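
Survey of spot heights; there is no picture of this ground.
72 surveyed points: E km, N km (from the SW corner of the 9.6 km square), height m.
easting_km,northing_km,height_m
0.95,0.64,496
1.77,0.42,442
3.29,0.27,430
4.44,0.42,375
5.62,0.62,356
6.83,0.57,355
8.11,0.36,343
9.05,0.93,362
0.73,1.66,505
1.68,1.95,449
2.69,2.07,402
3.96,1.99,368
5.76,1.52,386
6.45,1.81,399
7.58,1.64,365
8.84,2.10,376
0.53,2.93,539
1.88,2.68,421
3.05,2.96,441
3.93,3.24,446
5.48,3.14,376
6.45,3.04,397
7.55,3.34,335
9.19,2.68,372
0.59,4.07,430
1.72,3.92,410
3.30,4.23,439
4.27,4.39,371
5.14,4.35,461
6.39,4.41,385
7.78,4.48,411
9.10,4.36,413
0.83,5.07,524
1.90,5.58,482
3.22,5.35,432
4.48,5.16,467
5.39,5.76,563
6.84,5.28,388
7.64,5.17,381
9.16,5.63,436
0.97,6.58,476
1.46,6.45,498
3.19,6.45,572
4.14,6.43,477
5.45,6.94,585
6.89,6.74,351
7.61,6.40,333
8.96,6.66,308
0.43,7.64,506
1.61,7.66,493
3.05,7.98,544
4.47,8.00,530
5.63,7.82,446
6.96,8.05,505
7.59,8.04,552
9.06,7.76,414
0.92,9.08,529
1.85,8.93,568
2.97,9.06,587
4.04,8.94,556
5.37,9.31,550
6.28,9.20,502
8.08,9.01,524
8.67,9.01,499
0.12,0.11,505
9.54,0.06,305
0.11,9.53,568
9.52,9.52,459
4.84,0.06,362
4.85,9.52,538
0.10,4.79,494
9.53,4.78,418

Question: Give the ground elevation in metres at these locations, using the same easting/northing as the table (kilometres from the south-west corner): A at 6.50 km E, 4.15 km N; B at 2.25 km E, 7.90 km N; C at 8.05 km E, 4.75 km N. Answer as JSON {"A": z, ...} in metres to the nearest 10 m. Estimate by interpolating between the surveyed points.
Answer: {"A": 360, "B": 540, "C": 390}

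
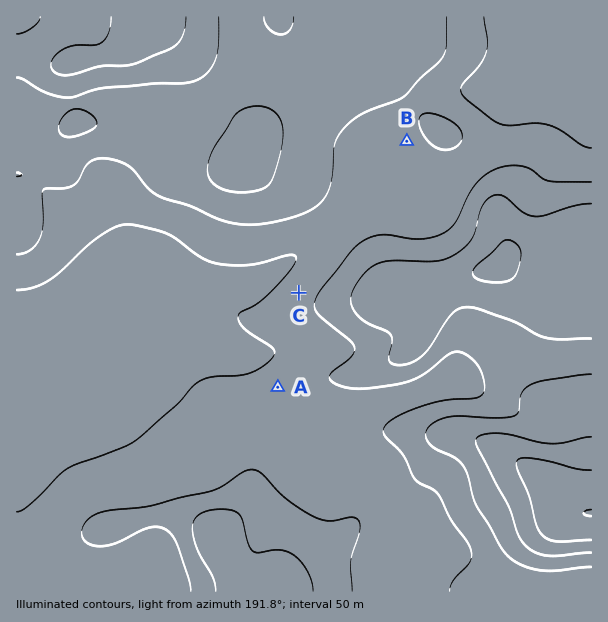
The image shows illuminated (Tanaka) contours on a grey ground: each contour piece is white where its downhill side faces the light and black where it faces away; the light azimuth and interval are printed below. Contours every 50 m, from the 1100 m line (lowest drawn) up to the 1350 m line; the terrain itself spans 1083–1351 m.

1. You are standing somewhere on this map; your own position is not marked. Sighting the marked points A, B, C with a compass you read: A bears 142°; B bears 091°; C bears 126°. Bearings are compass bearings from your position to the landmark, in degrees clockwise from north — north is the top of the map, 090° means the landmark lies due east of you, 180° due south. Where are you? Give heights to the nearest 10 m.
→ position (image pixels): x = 81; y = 135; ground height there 1200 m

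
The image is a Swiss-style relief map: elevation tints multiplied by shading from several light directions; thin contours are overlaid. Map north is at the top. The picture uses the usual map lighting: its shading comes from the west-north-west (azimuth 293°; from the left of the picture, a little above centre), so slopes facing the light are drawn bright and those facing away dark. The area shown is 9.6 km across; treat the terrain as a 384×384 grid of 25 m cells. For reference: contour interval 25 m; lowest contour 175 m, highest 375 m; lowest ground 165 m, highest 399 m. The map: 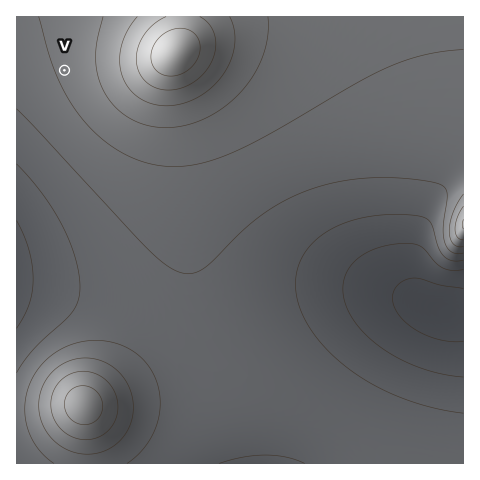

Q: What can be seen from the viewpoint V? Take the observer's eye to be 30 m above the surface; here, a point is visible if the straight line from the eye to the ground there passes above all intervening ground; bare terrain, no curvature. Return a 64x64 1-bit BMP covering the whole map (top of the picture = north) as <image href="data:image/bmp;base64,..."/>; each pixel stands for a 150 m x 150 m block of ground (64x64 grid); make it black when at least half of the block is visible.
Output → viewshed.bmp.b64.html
<image width="64" height="64" href="data:image/bmp;base64,Qk0+AgAAAAAAAD4AAAAoAAAAQAAAAEAAAAABAAEAAAAAAAACAAATCwAAEwsAAAIAAAAAAAAA////AAAAAAAAAAAAAA///wAAAAAAD///AAAAAAAf//8AAAAAAD///wAAAAAAP///AAAB4AD///8AAAP+A////4AAB/////////AP////////////////+P/////////g/////////wD////////8AP////////AA////////wAD///////+AAP///////gAA///////8AAD///////gAAP//////4AAA///////AAAD//////4AAAP//////AAAA//////wAAAD/////+AAAAP/////wAAAA/////+AAAAD/////wAAAAP////+AAAAA/////wAAAAD/////AAAAAP////4AAAAA/////AAAAAD////4AAAAAP////AAAAAA////4AAAAAD////AAAAAAP///4AAAAAA////AAAAAAD///wAAAAAAP//+AAAAAAA///wAAAAAAD//+AAAAAAAP//wAAAAAAA//+AAAAAAAD//4AAAAAAAP//AAAAAAAA//8AAAAAAAD//wAAAAAAAP//gAAAAAAA//+AAAAAAAD//8AAAAAAAP//4AAAAAAA///gAAAAAAD///AAAAAAAP//+AAAAAAA///4AAAAAAD///gAAAAAAP///AAAAAAA///8AAAAAAD///gAAAAAAP//+AAAAAAA///wAAAAAAD//+AAAAAAAA=="/>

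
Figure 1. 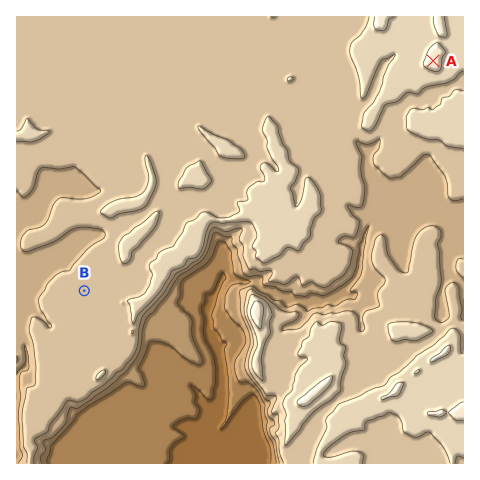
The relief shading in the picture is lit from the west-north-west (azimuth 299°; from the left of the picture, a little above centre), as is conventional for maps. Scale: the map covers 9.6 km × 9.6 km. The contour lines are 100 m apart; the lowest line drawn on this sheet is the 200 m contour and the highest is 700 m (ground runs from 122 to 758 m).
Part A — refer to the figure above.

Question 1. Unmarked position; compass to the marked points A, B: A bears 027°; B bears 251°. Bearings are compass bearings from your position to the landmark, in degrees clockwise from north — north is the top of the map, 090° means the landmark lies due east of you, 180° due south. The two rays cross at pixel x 365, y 194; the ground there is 500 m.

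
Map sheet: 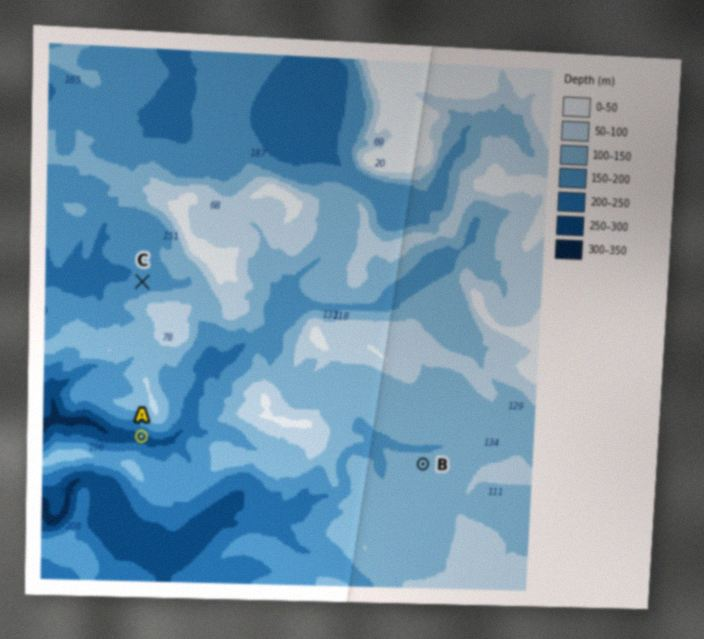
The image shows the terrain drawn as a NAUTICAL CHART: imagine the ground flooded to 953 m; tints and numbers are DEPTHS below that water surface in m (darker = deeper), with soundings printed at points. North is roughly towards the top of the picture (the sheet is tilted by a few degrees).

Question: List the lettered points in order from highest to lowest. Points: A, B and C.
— B C A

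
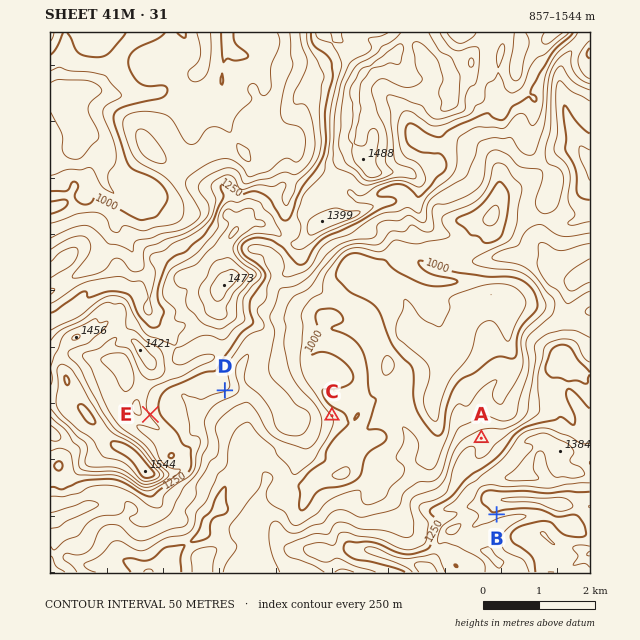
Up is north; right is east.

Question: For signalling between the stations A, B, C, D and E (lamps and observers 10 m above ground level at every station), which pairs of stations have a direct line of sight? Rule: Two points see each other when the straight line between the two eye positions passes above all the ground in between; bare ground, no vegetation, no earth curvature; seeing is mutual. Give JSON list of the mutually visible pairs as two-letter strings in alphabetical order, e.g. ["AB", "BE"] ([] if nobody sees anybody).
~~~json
["AC", "AD", "AE", "DE"]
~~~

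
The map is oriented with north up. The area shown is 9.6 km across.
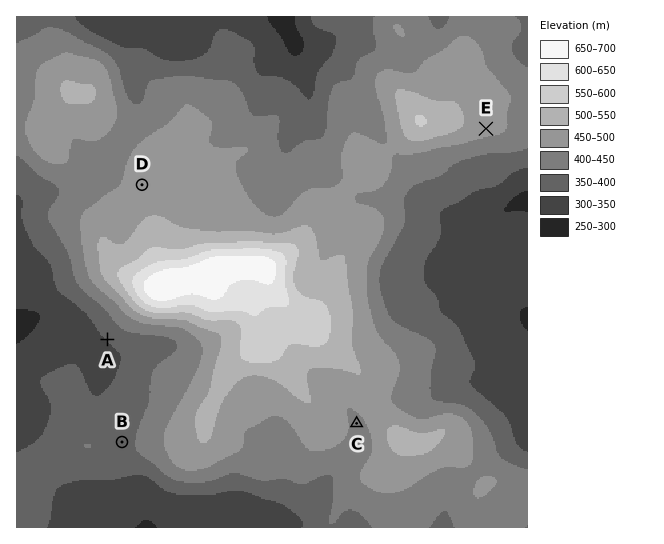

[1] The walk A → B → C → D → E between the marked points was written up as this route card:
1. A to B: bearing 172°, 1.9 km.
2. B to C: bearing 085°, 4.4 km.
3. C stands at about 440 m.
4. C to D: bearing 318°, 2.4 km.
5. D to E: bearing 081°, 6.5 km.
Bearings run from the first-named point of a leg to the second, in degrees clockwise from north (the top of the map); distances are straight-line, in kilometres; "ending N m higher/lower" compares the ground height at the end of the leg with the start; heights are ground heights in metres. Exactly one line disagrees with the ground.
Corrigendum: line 4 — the distance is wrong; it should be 6.0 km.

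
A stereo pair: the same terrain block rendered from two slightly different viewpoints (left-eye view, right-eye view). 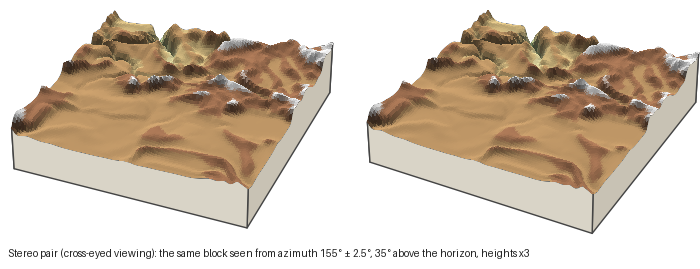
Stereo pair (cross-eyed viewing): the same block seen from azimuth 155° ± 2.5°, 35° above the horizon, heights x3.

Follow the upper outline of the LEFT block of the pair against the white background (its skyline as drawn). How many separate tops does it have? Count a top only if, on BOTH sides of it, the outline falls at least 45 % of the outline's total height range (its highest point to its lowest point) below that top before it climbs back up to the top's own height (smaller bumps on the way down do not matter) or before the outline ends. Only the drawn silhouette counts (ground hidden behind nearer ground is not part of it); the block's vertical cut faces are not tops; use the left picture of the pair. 0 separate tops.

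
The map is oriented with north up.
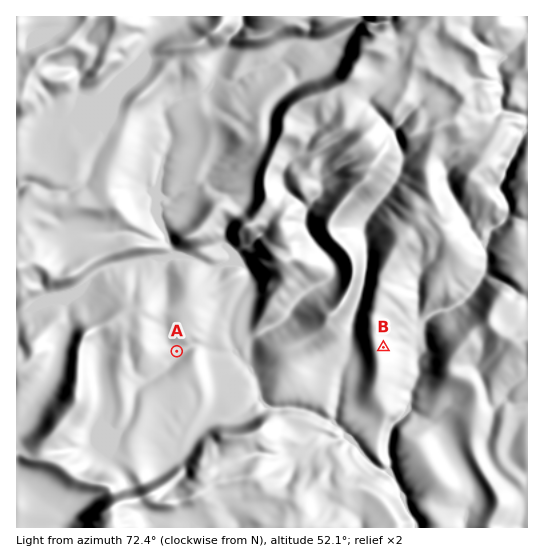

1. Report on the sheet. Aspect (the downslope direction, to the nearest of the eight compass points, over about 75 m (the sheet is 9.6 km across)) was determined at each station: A E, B E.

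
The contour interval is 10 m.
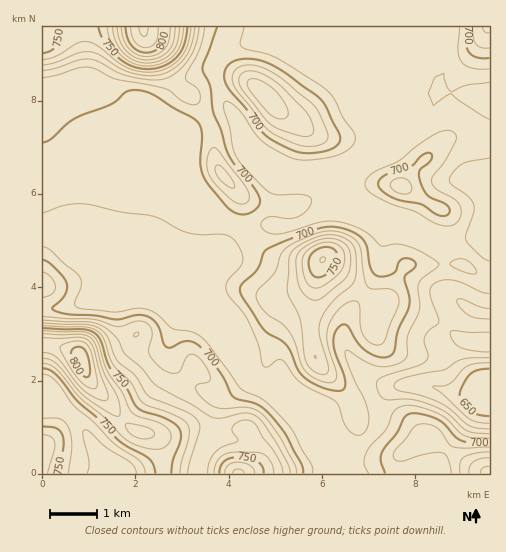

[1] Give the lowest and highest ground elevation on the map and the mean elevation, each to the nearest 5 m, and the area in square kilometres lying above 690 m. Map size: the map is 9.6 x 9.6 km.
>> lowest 650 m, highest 820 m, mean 705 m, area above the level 56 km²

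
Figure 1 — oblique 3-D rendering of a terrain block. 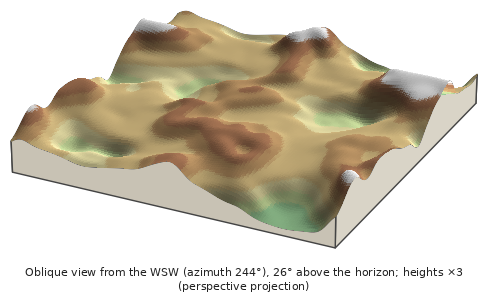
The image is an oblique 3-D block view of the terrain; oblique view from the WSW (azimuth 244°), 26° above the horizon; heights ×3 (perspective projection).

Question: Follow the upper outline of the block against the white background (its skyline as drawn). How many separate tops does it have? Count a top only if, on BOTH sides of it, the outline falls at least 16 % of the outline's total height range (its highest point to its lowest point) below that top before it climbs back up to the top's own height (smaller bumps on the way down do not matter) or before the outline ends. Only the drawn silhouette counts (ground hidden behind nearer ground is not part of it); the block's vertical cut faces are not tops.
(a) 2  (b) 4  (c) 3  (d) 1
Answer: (d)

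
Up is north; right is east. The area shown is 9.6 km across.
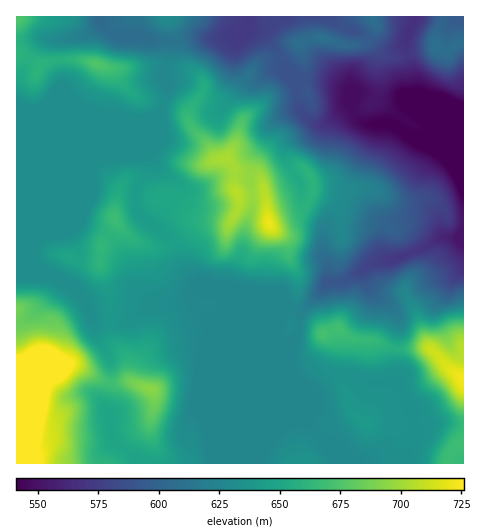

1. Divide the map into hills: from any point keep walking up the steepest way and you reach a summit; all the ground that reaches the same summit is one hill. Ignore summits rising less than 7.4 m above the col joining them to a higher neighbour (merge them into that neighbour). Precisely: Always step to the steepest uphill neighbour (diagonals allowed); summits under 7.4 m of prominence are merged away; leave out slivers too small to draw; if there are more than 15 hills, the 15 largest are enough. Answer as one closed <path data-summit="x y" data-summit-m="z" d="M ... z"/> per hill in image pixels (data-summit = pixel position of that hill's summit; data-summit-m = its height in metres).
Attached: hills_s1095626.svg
<path data-summit="270 223" data-summit-m="722" d="M350 105l-21 16-8 3-12-3-8-9-8 0-9 3-14 11-4 14-11 15-3 11-3 16 4 21-9 32-2 17-10 27 2 9 46 20 21 3 27-29 14 0 33-20 17-2 24-8 25-14 18 0 4-4 1-89-39-2-37-20-24 0-8-7z"/><path data-summit="34 370" data-summit-m="771" d="M98 118l-82 0 1 346 129-1-29-19-5-7-2-20-5-13 5-19 0-24-15-29-9-30-15-15-19-11-13-2-7-14 0-12 13-31 45-44 9-17 24-10 25-24z"/><path data-summit="151 389" data-summit-m="694" d="M200 294l-11 7-39 7-16 10-9 4-27 0-6-3 3 13 15 29 0 24-5 19 5 13 2 20 5 7 29 20 113 0 2-10 33-78-4-12 0-9 5-15-10 2-7-7 2-14 8-12-54 1-28 9-8-12z"/><path data-summit="237 193" data-summit-m="707" d="M246 29l-7 6-18 3-27-1-24 4 1 11-6 17 3 20-7 22 0 14-11 28 8 15 12 10 1 12-2 11-15 26 21 16 7 21 15 19 62 26 25 0-52-23 2-16 8-18 2-17 9-32-4-25 5-20 8-11 8-21 7-6 9-6 16-3-6-28-12-12-6-18-15-21z"/><path data-summit="462 378" data-summit-m="723" d="M463 232l-4 6-18 0-25 14-24 8-17 2-11 8 1 9 6 11 17 12 11 16-3 47 4 12-1 10-8-6-20 3-27-10-11 0-21 18-17-13 0 13 10 27 9 13 17 19 4 13 129-1z"/><path data-summit="115 217" data-summit-m="668" d="M160 114l-15 9-22 23-24 10-9 17-45 44-13 31 0 12 4 11 5 4 11 1 23 13 11 13 6 16 6 4 32-2 20-12 39-7 10-7 16 0 30 12 13 3-61-26-15-19-7-21-13-11-18-12-6-6-3-19 3-10 11-16 1-8-2-9 13-29z"/><path data-summit="97 64" data-summit-m="675" d="M101 21l-1 4-4 4-12 7-27 4-10-1-11 9-16 30-3 21 2 10 19 9 89 1 11 3 14-2 9-7 7-24-3-20 6-17-1-11-17-1-10-4-24 1-10-6z"/><path data-summit="323 39" data-summit-m="609" d="M328 16l-45 0-5 6-12 7-14 2 11 1 4 4 13 19 4 16 11 11 5-3 20 0 13 3 16 9 4 8 4-6 11 2 10 6 8 8 3 15 6 2 16 11 14 6 29 0-9-28-18-5-12-7 1-16-10-45-15 10-7 0-21-18-19-6z"/><path data-summit="322 334" data-summit-m="672" d="M363 269l-21 13-14 0-27 32-3 19-8 22 0 9 5 14 17 14 21-18 11 0 27 10 20-3 9 5 0-9-4-12 3-47-5-10-23-18-6-11z"/><path data-summit="435 47" data-summit-m="610" d="M463 16l-46 0-11 23 0 9 10 39-1 16 12 7 18 5 7 23 4 6 8 0z"/><path data-summit="307 463" data-summit-m="636" d="M293 376l-32 78-1 9 74 1-3-13-17-19-9-13-10-27 0-14z"/><path data-summit="166 18" data-summit-m="630" d="M248 16l-147 0-1 4 9 11 10 6 24-1 10 4 26 0 15-3 27 1 18-3 8-7z"/><path data-summit="17 18" data-summit-m="675" d="M99 16l-83 1 1 101 20-1-20-9 3-30 16-30 11-9 19 0 18-3 7-4 9-7z"/><path data-summit="372 17" data-summit-m="609" d="M416 16l-87 1 15 11 19 6 19 17 9 1 13-9z"/>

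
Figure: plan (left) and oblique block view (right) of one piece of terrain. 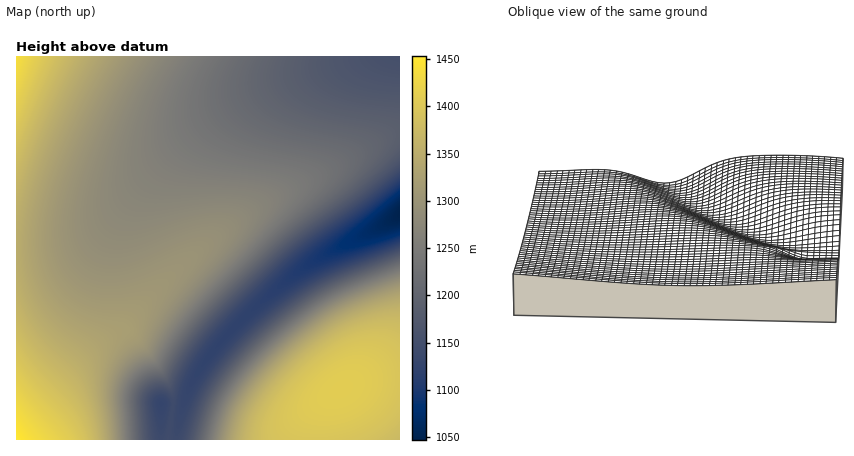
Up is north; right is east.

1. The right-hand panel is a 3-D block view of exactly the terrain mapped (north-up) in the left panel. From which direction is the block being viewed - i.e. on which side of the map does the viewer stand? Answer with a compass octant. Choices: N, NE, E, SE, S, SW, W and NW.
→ W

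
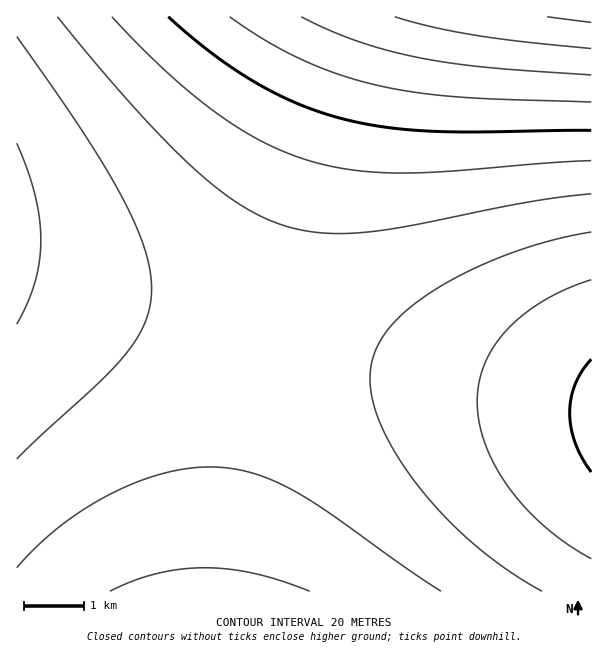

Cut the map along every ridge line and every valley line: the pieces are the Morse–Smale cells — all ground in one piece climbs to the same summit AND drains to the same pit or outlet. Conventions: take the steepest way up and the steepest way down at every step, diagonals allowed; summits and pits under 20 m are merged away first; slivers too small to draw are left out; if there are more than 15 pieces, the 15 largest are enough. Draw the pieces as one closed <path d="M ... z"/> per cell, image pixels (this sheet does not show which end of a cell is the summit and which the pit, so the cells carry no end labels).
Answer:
<path d="M591 16l-232 0-22 56-33 104-27 97-15 66 161 35 168 29z"/><path d="M357 16l-340 0-1 259 125 35 120 28 43-162z"/><path d="M267 340l-7 1-19 90-13 82-7 79 371-1-1-188-168-29-88-18z"/><path d="M18 276l-2 0 0 315 203 1 3-5 1-36 12-87 17-84 10-41-121-29z"/>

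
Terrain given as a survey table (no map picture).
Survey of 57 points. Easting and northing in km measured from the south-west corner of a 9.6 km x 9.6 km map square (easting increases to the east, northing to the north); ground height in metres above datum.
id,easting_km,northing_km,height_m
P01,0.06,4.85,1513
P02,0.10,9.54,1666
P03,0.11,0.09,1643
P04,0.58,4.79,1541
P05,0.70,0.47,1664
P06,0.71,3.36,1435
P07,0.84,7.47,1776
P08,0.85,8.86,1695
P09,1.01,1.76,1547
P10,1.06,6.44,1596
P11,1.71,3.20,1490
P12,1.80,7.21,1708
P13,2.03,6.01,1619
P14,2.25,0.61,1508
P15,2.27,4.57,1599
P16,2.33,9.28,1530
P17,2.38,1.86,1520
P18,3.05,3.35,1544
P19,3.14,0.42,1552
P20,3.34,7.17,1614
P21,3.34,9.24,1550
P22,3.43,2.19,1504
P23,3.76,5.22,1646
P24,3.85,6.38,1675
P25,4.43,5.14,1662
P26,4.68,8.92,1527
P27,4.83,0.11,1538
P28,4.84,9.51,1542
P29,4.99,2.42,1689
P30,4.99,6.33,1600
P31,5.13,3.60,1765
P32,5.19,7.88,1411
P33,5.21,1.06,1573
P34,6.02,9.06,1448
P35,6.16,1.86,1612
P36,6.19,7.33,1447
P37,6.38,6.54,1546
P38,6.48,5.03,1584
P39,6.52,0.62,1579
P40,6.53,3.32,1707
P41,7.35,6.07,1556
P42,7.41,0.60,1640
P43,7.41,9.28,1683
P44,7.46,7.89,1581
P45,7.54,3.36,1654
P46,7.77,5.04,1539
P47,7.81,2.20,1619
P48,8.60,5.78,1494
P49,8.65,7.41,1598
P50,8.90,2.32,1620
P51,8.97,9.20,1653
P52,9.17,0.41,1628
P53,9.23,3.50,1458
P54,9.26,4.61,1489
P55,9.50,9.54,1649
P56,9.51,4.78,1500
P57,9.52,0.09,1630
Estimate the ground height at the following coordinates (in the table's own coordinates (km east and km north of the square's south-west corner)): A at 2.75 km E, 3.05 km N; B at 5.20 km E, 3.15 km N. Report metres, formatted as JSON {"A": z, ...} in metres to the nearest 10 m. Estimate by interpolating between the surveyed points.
{"A": 1530, "B": 1740}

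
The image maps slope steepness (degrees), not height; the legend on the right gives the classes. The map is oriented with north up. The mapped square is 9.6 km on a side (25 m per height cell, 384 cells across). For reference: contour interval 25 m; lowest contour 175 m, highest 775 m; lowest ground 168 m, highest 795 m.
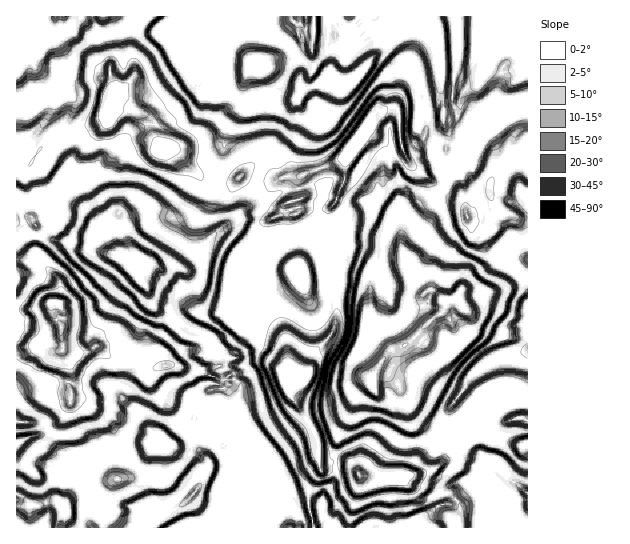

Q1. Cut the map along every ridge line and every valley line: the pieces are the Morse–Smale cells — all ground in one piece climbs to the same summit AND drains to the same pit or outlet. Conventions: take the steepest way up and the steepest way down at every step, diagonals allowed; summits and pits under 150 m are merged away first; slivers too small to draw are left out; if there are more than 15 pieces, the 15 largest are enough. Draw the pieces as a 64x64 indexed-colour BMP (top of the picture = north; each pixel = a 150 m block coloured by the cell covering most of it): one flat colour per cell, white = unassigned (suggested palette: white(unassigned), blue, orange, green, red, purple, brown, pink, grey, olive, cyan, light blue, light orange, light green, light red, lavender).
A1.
<image width="64" height="64" href="data:image/bmp;base64,Qk12CAAAAAAAAHYAAAAoAAAAQAAAAEAAAAABAAQAAAAAAAAIAAATCwAAEwsAABAAAAAAAAAA////ALR3HwAOf/8ALKAsACgn1gC9Z5QAS1aMAMJ34wB/f38AIr28AM++FwDox64AeLv/AIrfmACWmP8A1bDFABERERERERERERERERERERERERqlVVUFVVVXd3d3d3d3ERERERERERERERERERERERERGqVVVVVVVVd3d3d3d3cREREREREREREREREREREREREaVVVVVVVVVVd3d3d3dxREQRERERERERERERERERERERpVVVVVVVVVVVd3d3d3RERBERERERERERERERERERERGqVVVVVVVVVVVXd3d3dEREEREREREREREREREREREREapVVVVVVVVVVVVXd3d0REQRERERERERERERERERERERGqVVVmVVVVVVVXd3d3REREQREREREREREREREREREREapVZmZmZmZVVVV3d3dERERBERERERERERERERERERERM2ZmZmZmZmVVVXd3d0REREREQREREREREREREREREREzZmZmZmZmZlVXd3d3REREREREFEQRERERERERERERETNmZmZmZmZjZ3d3d3hERERERERERERBERERERERERETM2ZmZmZmZjM3d3iIiEREREREREREREQRERERERERERMzZmZmZmZjMziIiIiIREREREREREREREERERERERERMzM2ZmZmZjMzOIiIiIhEREREREREREREQREREREREREzMzNmZmZjMzOIiIiIiERERERERERERERBEREREREREzMzM2ZmZmMzMziIiIiIREREREREREREREQREREREREzMzMzNmZmMzMzOIiIiIhEREREREREREREREERERERETMzMzMzYzMzMzMziIiIiEREREREREREREREREQREREREzMzMzMzMzMzMzOIiIiIRERERERERERERERERBERERERMzMzMzMzMzMzMziIiIhEREREREREREREREREERERERETMzMzMzMzMzMzMziIiEREREREREREREREREERERERERMzMzMzMzMzMzMzMziIREREREREREREREREQRERERERETMzMzMzMzMzMzMzMzNERERERERERERERERBEREREREREzMzMzMzMzMzMzMzM0REREREREREREREQRERERERERERMzMzMzMzMzMzMzMzREREREREREREREEREREREREREREzMzMzMzMzMzMzMzNERERERERERERBERERERERERERETMzMzMzMzMzMzMzM0REREREREREQRERERERERERERERMzMzMzMzMzMzMzMzRERERERERERBEREREREREREREREzMzMzMzMzMzMzMzNEREREREREREERERERERERERERETMzMzMzMzMzMzMzM0REREREREREERERERERERERERERMzMzMzMzMzMzMzMzREREREREREQREREREREREREREREzMzMzMzMzMzMzMzNEREREREREQRERERERERERERERETMzMzMzMzMzMzMzM0REREREREQRERERERERERERERERMzMzMzMzMzMzMzMzREREREREEREREREREREREREREREzMzMzMzMzMzMzMzNEREREREERERERERERERERERERETMzMzMzMzMzMzMzM0REREREQRERERERERERERERERERMzMzMzMzMzMzMzMzREREREQRERERERERERERERERERMzMzMzMzMzMzMzMzNEREREQRERERERERERERERERERETMzMzMzMzMzMzMzM0RERERBERERERERERERERERERERMzMzMzMzMzMpMzmZREREEREREREREREREREREREREREzMzMzMzMzMyKZmZkREUERERERERERERERERERERERETMzMzMzMzMiIimZmREREREREREREREREREREREREREREzMzMzMzMiIiKZmZERERERERERERERERIiIRERERERETMzMzMzMiIiIimZkRERERERERERERERIiIiERIiIhERMTMzMzIiIiIiIpmRERERERERERERERIiIiIhIiIiIhEREzMzIiIiIiIiKZEhERERERERERERIiIiIiIiIiIiIhEzMzMiIiIiIiIikiIRERERERERESIiIiIiIiIiIiIiIzMzMiIiIiIiIiIiIiERERERERESIiIiIiIiIiIiIiIiMzMyIiIiIiIiIiIiIiIhERERESIiIiIiIiIiIiIiIiIzMzIiIiIiIiIiIiIiIiIhERERIiIiIiIiIiIiIiIiIiMzMiIiIiIiIiIiIiIiIiIRERIiIiIiIiIiIiIiIiIiIjMyIiIiIiIiIiIiIiIiIiERIiIiIiIiIiIiIiIiIiIiIiIiIiIiIiIiIiIiIiIiISIiIiIiIiIiIiIiIiIiIiIiIiIiIiIiIiIiIiIiIiIiIiIiIiIiIiIiIiIiIiIiIiIiIiIiIiIiIiIiIiIiIiIiIiIiIiIiIiIiIiIiIiIiIiIiIiIiIiIiIiIiIiIiIiIiIiIiIiIiIiIiIiIiIiIiIiIiIiIiIiIiIiIiIiIiIiIiIiIiIiIiIiIiIiIiIiIiIiIiIiIiIiIiIiIiIiIiIiIiIiIiIiIiIiIiIiIiIiIiIiIiIiIiIiIiIiIiIiIiIiIiIiIiIiIiIiIiIiIiIiIiIiIiIiIiIiIiIiIiIiIiIiIiIiIiIiIiIiIiIiIiIiIiIiIiIiIiIiIiIiIiIiIiIiIiIiIiIiIiIiIiIiIiIiIiIiIiIiIiIiIiIiIiIiIiIiIiIiIiIiIiIiIiIiIiIiIiIiIiIiIiIiIiIiIiIiIiIiIiIiIiIiIiIiIiIiIiIiIiIi"/>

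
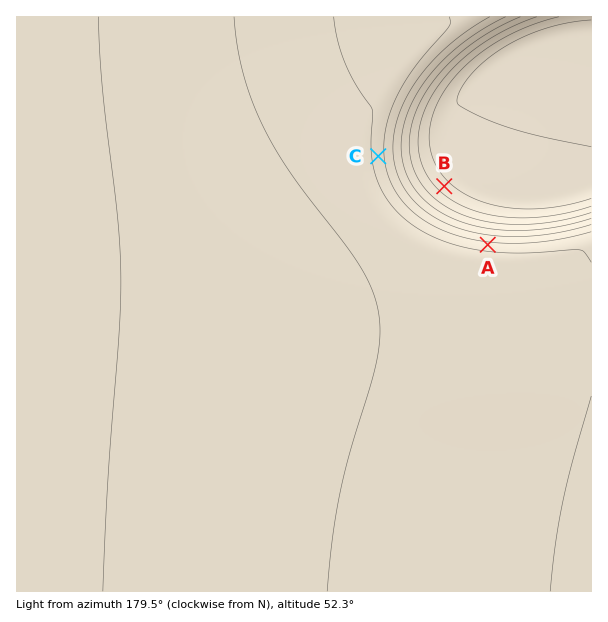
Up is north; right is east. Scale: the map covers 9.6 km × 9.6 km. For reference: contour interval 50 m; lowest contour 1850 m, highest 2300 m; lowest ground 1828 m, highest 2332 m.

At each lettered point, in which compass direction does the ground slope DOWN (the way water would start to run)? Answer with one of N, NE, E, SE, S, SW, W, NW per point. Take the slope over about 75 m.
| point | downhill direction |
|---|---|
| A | S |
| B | SW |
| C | W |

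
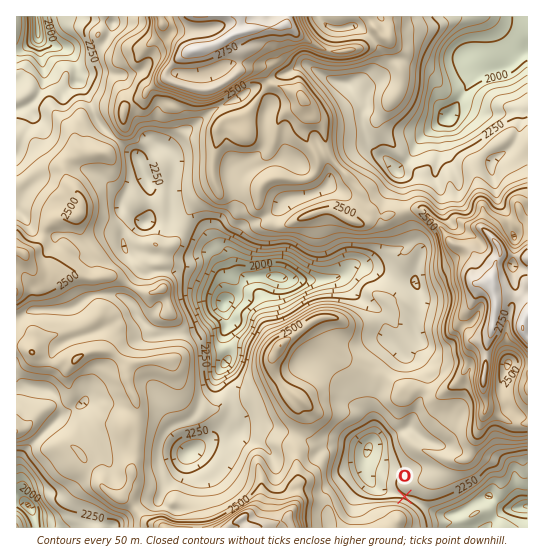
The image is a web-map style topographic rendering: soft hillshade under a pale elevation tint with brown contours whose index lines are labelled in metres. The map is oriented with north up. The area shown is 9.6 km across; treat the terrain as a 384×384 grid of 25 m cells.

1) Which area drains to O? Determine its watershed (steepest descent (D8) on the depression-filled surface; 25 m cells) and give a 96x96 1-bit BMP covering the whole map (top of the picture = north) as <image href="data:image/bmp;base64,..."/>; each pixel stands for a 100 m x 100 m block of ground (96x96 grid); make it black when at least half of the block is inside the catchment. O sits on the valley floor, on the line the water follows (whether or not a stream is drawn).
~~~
<image width="96" height="96" href="data:image/bmp;base64,Qk2+BAAAAAAAAD4AAAAoAAAAYAAAAGAAAAABAAEAAAAAAIAEAAATCwAAEwsAAAIAAAAAAAAA////AAAAAAAAAAAAAAAAB/4AAAAAAAAAAAAAD/8AAAAAAAAAAAAAD/8AAAAAAAAAAAAAH/8AAAAAAAAAAAAIH/+AAAAAAAAAAAAP//+AAAAAAAAAAAAP//+AAAAAAAAAAAAP///AAAAAAAAAAAAH///gAAAAAAAAAAAH///8AAAAAAAAAAAH////AAAAAAAAAAAH////gAAAAAAAAAAP////wAAAAAAAAAAP////+AAAAAAAAAAP////+AAAAAAAAAAP/////AAAAAAAAAAP/////AAAAAAAAAAP/////gAAAAAAAAAP/////gAAAAAAAAAH/////gAAAAAAAAAH/////gAAAAAAAAAH/////wAAAAAAAAAH/////wAAAAAAAAAH/////wAAAAAAAAAH/////wAAAAAAAAAP///+/wAAAAAAAAAf//8AfwAAAAAAAAA///4AHwAAAAAAAAB///gAHwAAAAAAAAD//8AADwAAAAAAAAD//wAADwAAAAAAAAD//AAABwAAAAAAAAB/+AAABwAAAAAAAAB/8AAABwAAAAAAAAA/4AAABwAAAAAAAAAf4AAAAAAAAAAAAAAHwAAAAAAAAAAAAAADwAAAAAAAAAAAAAABwAAAAAAAAAAAAAAAQAAAAAAAAAAAAAAAAAAAAAAAAAAAAAAAAAAAAAAAAAAAAAAAAAAAAAAAAAAAAAAAAAAAAAAAAAAAAAAAAAAAAAAAAAAAAAAAAAAAAAAAAAAAAAAAAAAAAAAAAAAAAAAAAAAAAAAAAAAAAAAAAAAAAAAAAAAAAAAAAAAAAAAAAAAAAAAAAAAAAAAAAAAAAAAAAAAAAAAAAAAAAAAAAAAAAAAAAAAAAAAAAAAAAAAAAAAAAAAAAAAAAAAAAAAAAAAAAAAAAAAAAAAAAAAAAAAAAAAAAAAAAAAAAAAAAAAAAAAAAAAAAAAAAAAAAAAAAAAAAAAAAAAAAAAAAAAAAAAAAAAAAAAAAAAAAAAAAAAAAAAAAAAAAAAAAAAAAAAAAAAAAAAAAAAAAAAAAAAAAAAAAAAAAAAAAAAAAAAAAAAAAAAAAAAAAAAAAAAAAAAAAAAAAAAAAAAAAAAAAAAAAAAAAAAAAAAAAAAAAAAAAAAAAAAAAAAAAAAAAAAAAAAAAAAAAAAAAAAAAAAAAAAAAAAAAAAAAAAAAAAAAAAAAAAAAAAAAAAAAAAAAAAAAAAAAAAAAAAAAAAAAAAAAAAAAAAAAAAAAAAAAAAAAAAAAAAAAAAAAAAAAAAAAAAAAAAAAAAAAAAAAAAAAAAAAAAAAAAAAAAAAAAAAAAAAAAAAAAAAAAAAAAAAAAAAAAAAAAAAAAAAAAAAAAAAAAAAAAAAAAAAAAAAAAAAAAAAAAAAAAAAAAAAAAAAAAAAAAAAAAAAAAAAAAAAAAAAAAAAAAAAAAAAAAAAAAAAAAAAAAAAAAAAAAAAAAAAAAAAAAAAAAAAAAAAAAAAAAAAAAAAAAAAAAAAAAAAAAAAAAAAAAAAAAAAAAAAAAAAAAAAAAAAAAAAAAAAAAAAAA="/>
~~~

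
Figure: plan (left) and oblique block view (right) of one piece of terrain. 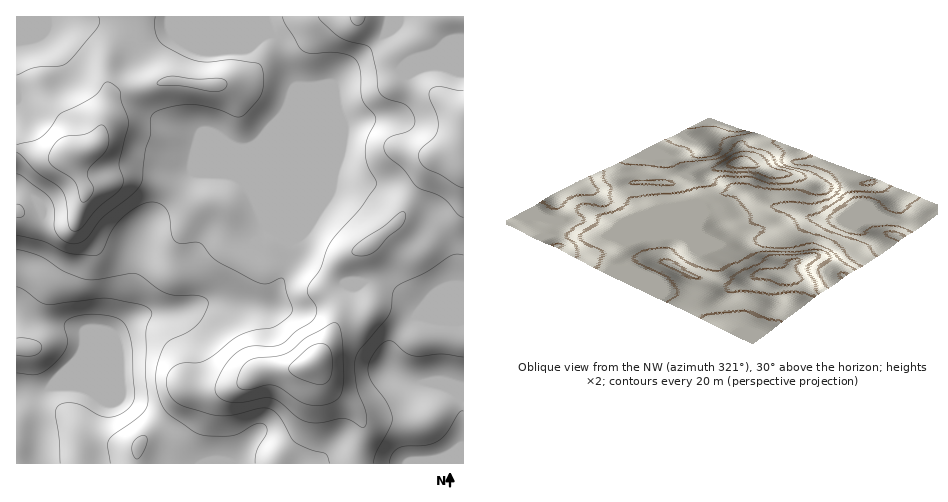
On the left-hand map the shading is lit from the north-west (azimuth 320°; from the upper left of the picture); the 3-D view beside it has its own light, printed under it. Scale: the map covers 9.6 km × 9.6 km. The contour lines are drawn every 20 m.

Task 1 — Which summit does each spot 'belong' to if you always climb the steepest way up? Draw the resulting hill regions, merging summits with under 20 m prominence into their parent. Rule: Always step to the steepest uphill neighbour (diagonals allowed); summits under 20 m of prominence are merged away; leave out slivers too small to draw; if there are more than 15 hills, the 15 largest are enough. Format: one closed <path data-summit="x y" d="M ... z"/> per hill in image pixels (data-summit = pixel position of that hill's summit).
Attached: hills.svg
<path data-summit="463 118" d="M463 16l-197 1 0 5 4 11 11 12 7 26 7 14-5 14-1 144-23-20-13-28-12-15-13-5-34-1-13 21-28 23-11 13-6 19-4 56-6 12-15 15-15 7-14 13 2-5 0-16-2-2-19-6-25-4-21-8 0 152 166 0-6-13 0-12 13-16 7-19 1-28-2-32-4-10-12-16-8-4-14-1 18-1 32-10 21 0 20 6 21 0 5-8 5-16 9-20 5-4 8 1 23 14 18 8 26-2 21 2 28 28-24 28-6 18 1 10 4 5 16 8 9 2-15 44 3 28 2 6 6 4 50-1z"/><path data-summit="76 152" d="M265 16l-249 1 0 169 15 8 12 17-1 17-8 30-13 15-4 10 0 29 21 8 25 4 19 6 2 2-1 20 16-14 12-5 15-15 6-12 4-56 6-19 11-13 28-23 13-21 34 1 13 5 12 15 13 28 23 20 1-144 5-14-7-14-7-26-11-12z"/><path data-summit="314 362" d="M299 260l-5 0-5 4-9 20-5 16-5 8-21 0-20-6-21 0-32 10-18 1 14 1 8 4 12 16 4 10 2 32-1 28-7 19-13 16 0 12 8 13 46 0 17-22 11-10 12 4 14 9 9 9 5 10 115-1-6-3-2-6-3-28 15-44-9-2-16-8-4-5-1-10 6-18 24-28-28-28-8-2-39 2z"/>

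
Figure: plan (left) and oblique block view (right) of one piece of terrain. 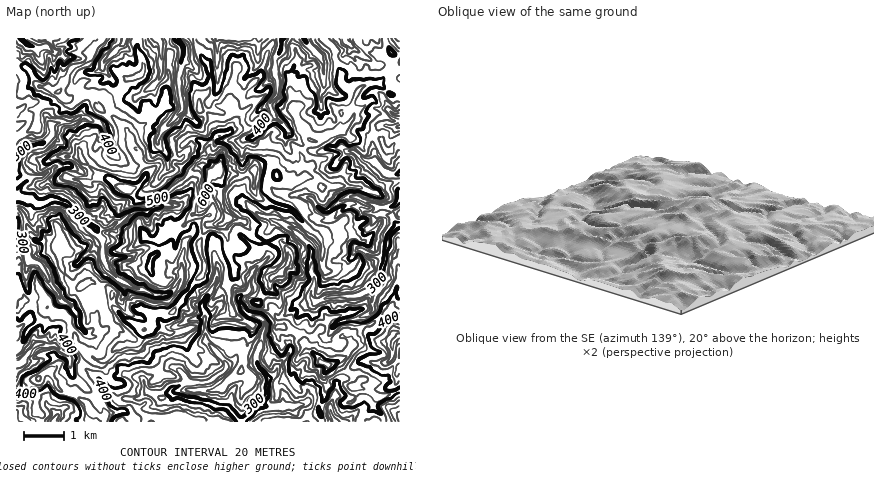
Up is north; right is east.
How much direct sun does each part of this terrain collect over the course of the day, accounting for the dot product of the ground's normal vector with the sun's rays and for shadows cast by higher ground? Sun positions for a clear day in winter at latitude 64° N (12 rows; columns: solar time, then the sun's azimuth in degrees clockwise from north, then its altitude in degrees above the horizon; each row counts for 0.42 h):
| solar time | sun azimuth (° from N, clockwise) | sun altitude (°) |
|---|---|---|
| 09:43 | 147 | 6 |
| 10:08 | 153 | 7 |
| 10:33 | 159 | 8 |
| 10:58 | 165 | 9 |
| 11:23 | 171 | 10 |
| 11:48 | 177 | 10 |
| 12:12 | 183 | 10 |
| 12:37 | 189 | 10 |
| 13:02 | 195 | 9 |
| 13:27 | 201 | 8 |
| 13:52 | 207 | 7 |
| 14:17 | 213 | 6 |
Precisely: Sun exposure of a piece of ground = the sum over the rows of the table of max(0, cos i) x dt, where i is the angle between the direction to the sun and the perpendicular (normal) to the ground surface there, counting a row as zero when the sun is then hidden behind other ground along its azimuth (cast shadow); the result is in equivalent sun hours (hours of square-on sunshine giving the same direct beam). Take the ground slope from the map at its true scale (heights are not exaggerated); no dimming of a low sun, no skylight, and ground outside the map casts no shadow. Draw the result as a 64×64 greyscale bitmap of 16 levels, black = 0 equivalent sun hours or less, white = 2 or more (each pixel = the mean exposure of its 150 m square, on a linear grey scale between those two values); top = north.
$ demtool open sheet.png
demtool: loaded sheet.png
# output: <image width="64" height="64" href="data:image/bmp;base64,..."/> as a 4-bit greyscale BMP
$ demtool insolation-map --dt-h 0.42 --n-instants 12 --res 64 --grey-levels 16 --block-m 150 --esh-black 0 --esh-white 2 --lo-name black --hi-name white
<image width="64" height="64" href="data:image/bmp;base64,Qk12CAAAAAAAAHYAAAAoAAAAQAAAAEAAAAABAAQAAAAAAAAIAAATCwAAEwsAABAAAAAAAAAAAAAAABEREQAiIiIAMzMzAERERABVVVUAZmZmAHd3dwCIiIgAmZmZAKqqqgC7u7sAzMzMAN3d3QDu7u4A////AHrKnGI0R5lnrKdHh2eXUzMjECYwEjM0NIiUO9lHmpVEZ2dFljNXdEVocyIRACEQAAABanIAAAAERWVbzJR6cje1VDbLd5lEQAACR0AAAAAAETWalSERESACRoq8uWdWrMyneazuszQyIgACNGEAAkab2nmadI2L7GRLpCR4eN/rzbeIvrcyNTSKunETEke+7+7KZ7qWVpmrmGilaJu4NYwmnMq0MzNkKKqXht23U1RDNop0inVWmpWJeMmrqFRCAiecymVCN1OIZEM1jM/4EAAAOMZopzSIbMrrVzAmd3hxICJ7QzSWNocyJHplmXWv/XECiWQkYmiJzK78h0MhEkIQABR2NWWbmIeqzKcwBsmZu0E2MBjFWLavqP61ERIQRSAAABZUSLzLmqq7l2ebiHaJZTRSTKpXukfqfchSESAYkyQyIBVpdDm8u7mHmqqXV2JsdWZXjZFcqDABa5iJuhbXESIQWqUzRs7eyniZmYZlFKh1eUJqxSSVAAAH26hkNGtwAASrYyRDWJm5rKu6h0Fbhnd6ZZqHdRAAEjR3UgEjOZp3i4ZBE0MRI33uz+yYZrmId3upiWpkMiEmdSRFVVE2yciXdCFmQzRJnNvrzuyZmIiIjKSIq4MTdxJCRFm7hnKLepdTGoZ1VqpjWFIBfbjbqqvM5VmVISE1QBEUmYevpiaImHVIhmeLpBNlnMUARn//76MkcRIhMhKUAAAVetuYd5iJckVnZ6gRaWeKyYVFI4zDAE60EUIRFCaHUQBKy4iHeEIRl2ZncRmWRDJquFeRFTA+/3mTIwAhAAJJUBRmV4ZFEBaWZmcgMRAAABljZqllIs6miXZUMAAAAAAQMiRFRVQgvYZmZlEAAAAAA67VGpZUQTm6aKhFYAAAABExIkI3UQWah2dlQgAAASEAWXw0l5kQOuebl4a8uodAARIlUlYgXIVoh1EAAAGf/DEo75JnzlR5qfypt2zczcxiECVSRBBpYjMyAAA579hWkySspFaVRXiv7J/Hjdu5q7cyIzIyEpcyMyAACcu7dVMkUzeWZmi0MhaH+Ua7urqYq1NlMwAXhkISMQBIyWZmdoZlRWhmVngQAE1zVpVGV4h2VFURAoqFZxASAWQhNFZYh3d0WYZEjHEAF1NGdjEgVzNUQxJd/YaagQIHZTEjVmeIZnRYdmiHhjI0aHZ2eYQCAlQzElNXd3WKIyRnv4MlZnhWZGdnZmZmhoNHZlV2ZRGdhSMVvGVnUxJjMQAUzJd2aFVlZmdlVneIQBI6lnaJv+iFRW2yVUUyEAFGVFVoZndocjdndlVnQiIAAa2FVWq0OXVCVRIxZCEAA1QTVVQUV3mlSb3Zd5dUIgAYtyNVVUMEuVFWAQZSEBAmgwEUQCU1V4h43uy8t3gwAnxhEkVVVlB7hGUSZAEAE4m7pAEhITQzjHIATdgjIBOsxyNCAVY1YhRboyIAARE6yFnfUAAAERE36UNRAAAY3qqCViEyAkAAAnkwIAAAE43+aaf/hxAAABOeiWABFLu6dSRRFhEQA1MBEQIzEAA2mLy6y2r//5ZmRDiKUjNryEIRMxLMshNBGP/UVWd0NYvtu9zP+SA6/+tkV4ZUV71xIiIBOpm8gkv/+WZ4vMv//+7Kurl4kwAG3LZot4l3ilRWmru7iL///5MSNYQljO//+2jbZBFZQABLp1aquplldWmIiYZSI0UxAAJ6J1EDV8cwSIQQABeCAAGZVKqKupZ2eFVFhjEBIxAQAAFovrERAAFkEAAAEncQADmVR3VCaHZkQ0MyEQAyQhEBVWmnvkEAfFAAABNBBEExA3ITMiARNmMjMzZmMDURESnIVIhI/t20IyACV3IAEgAAABA0EBECREI1M2mUAyAki3pxEAATNGQ0UjeIdAADViEAABEQEAERIlQwAUcgGemomcQAAAAFJUNDeHczEBZ4YxMQARAAARIkUmmUIjrbaJVoq4QQADIDdRR2ZCIwNmR3YRAAEAATMSMEiazL3dh5dDZ977IVMQE2Q1ZTNWUiEBIABHmGQQFVMEhSNp3WRGZFISWZg0MgEREndkNFZhAAEAAQFHmaICQihkMSNmdIdSIgYzRDQQAAAFmEEjaJcAEQAREAMiOiACmFRCMhR7l3ZYl4VVr9pQAq2UIiNFimAAAzIQEVUjkRqnQjMiVUdomrQyV2q5vO29yUIjM1VXpgBpYiRDN4EAeYZkIid1RGREEWlDR6qbrJdkRDMkQzV2FGUjeIZDeTFCVWiTZhEzOJlsuJd2isp4plRVVDIjRTEnZWMDM1M3xgEzMkRBATZDdKu3mcztckVVNEV3dAE0QjhDVyI0RRBrFVMzJBE2VXQWpmRYqVJWNkMiM2iqcSNDMkEUMzU1kwQlQ0Q0I5hUarpkNUYgETZTZlITWJm7MTQ1MCQzRUJaQTVDRDM3ZEMjRVRHdRASJHMRJDl1V4hSVDQRVDNFdANhOEUzRDRVUyIiV3iVECIimoYgZUMzZVRGQwVlNEVnITM0NERnRVRENCM1dCEQMiAnu3IRIzVFVFUxWnU1VERBdjIVQlRFQiIyNlRBAQIwARJZuRASJTNUV1R3RDQyNDJWMBNSAXZBEiSYiIEAEgEnh2e7kBBUIjQ1VWUzMyASMzpRRREGuGYReWVWIAFDKqVVM3+5EnQhJBBHczIxAAATFXRiIYzIIRiCQVIQS+6yAQEzJ7pENUEYYY10ISAAAAIjQxAUqWIReEISQh"/>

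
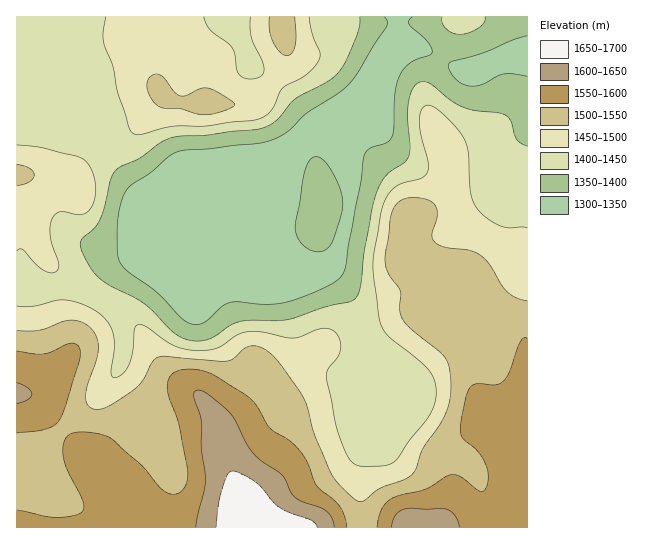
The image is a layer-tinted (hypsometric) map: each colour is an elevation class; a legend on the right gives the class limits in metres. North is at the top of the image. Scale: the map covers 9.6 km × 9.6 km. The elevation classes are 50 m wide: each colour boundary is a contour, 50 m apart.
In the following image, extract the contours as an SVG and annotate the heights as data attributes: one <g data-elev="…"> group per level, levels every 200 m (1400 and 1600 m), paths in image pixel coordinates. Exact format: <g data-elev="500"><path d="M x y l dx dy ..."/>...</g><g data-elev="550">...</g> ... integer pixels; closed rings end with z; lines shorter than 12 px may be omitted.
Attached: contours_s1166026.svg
<g data-elev="1400"><path d="M527 146l-6-3-4-4-6-17-5-7-8-2-21-2-12-3-14-7-22-18-7-1-5 2-6 7-3 15 2 40-1 9-4 7-19 14-8 14-6 17-7 40-5 42-3 8-7 5-24 5-39 13-48 2-9 4-19 12-8 3-9 0-9-2-8-4-32-31-36-19-12-9-13-21-3-8 0-5 2-5 11-8 5-8 5-14 7-28 5-9 23-12 20-15 12-5 83-8 17-6 8-6 16-19 32-17 12-11 8-12 10-24 3-10 0-8"/><path d="M442 17l0 5 4 7 7 4 6 1 10-1 10-6 5-5 1-5"/></g><g data-elev="1600"><path d="M334 527l-2-9-6-7-7-4-17-5-8-5-12-22-21-15-10-9-21-38-22-19-10-4-4 3 0 4 7 24 0 28 4 30-9 48"/><path d="M459 527l-4-11-8-7-36-1-8 1-5 4-5 6-2 8"/><path d="M17 404l11-5 4-5-5-7-10-4"/></g>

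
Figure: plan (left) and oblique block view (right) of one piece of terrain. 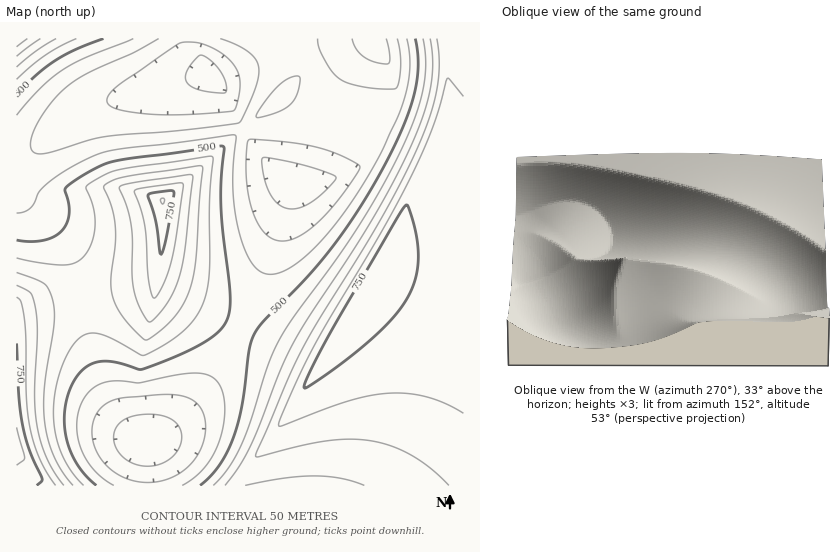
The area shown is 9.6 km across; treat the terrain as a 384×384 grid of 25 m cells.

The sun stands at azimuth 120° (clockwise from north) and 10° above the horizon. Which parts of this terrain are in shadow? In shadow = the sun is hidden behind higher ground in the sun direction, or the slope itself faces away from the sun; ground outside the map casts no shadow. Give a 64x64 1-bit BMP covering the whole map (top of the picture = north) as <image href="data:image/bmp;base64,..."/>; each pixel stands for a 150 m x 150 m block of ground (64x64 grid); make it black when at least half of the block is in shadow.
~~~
<image width="64" height="64" href="data:image/bmp;base64,Qk0+AgAAAAAAAD4AAAAoAAAAQAAAAEAAAAABAAEAAAAAAAACAAATCwAAEwsAAAIAAAAAAAAA////AAAAAAAAAAH8AAAAAAAAA/4AAAAAAAAD/wAAAAAAAAP/gAAAAAAAB//AAAAAAAAH/+AAAAAAAAP/8AAAAAAAAf/wAAAAAAAA//gAAAAAAAB//AAAAAAAAD/+AAAAAAAAH/4AAAAAAAAP/wAAAAAAAAf/gAAAAAAAA/+AAAAAAAAB/8AAAAAAAAH/wAAAAAAAAP/gAAAAAAAA//AAAAAAAAB/8AAAAAAAAH/4AAAAAAAAP/gAAAAAAAA//AAAAAAAAB/+AAAAAAAAH/4AAAAAAAAf/wAAAAAAAB//AAAAAAAAD/+AAAAAAAAP/4AAAAAAAA//wAAAAAAAD//gAAAAAAAP/+AAAAAAAA//8AAAAAAAB//wAAAAAAAH//gAAAAAAAf/+AAAAAAAB//8AAAAAAAH//wAAAAAAAf//gAAAAAAA//+AAAAAAAD//8AAAAYAAP//wAAAPwAA///gAH//wAD//+AAf//gAH//4AB///AAH//wAH//+AAH//AAf//8AAP/+AAwAAAAAP/4AAAAAAAAf/gAAAAAAAA//AAAAAAAAD/8AAAAAHAAH/wAAAAA+AAf/gAAAAD4AB/+AAAAAPAAH/4AAAAAwAAf/gAAAAAAAB/+AAAAAAAAH/4AAAAAAAAf/gAAAAAAAB/+AAAAAAAAH/4AAAAAAAAf/gAAAAAAAB/+A=="/>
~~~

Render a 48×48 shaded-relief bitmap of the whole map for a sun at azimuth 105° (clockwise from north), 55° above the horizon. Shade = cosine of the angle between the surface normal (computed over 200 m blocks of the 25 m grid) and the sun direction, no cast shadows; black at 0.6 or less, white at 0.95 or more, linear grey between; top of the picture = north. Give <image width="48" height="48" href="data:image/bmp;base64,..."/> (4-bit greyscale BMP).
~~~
<image width="48" height="48" href="data:image/bmp;base64,Qk32BAAAAAAAAHYAAAAoAAAAMAAAADAAAAABAAQAAAAAAIAEAAATCwAAEwsAABAAAAAAAAAAAAAAABEREQAiIiIAMzMzAERERABVVVUAZmZmAHd3dwCIiIgAmZmZAKqqqgC7u7sAzMzMAN3d3QDu7u4A////ALu83My7qpiHZlQzSKqqqqqqmZmZmZmZmbzd3cy7qpmHdlRDJIqqqqqqqZmZmZmZmc3t3czLuqmIdmVDMkiqqqqqqpmZmZmZme7u3dzLuqmYh2VUMiWaqqqqqqmZmZmZmf7u7dzMu6qZh3ZVQyJqqqqqqqmZmZmZmf7u7d3Mu6qZiHdlRDI3qqqqqqqZmZmZmf/u7dzMu6qpmIdmVEMki7qqqqqpmZmZmf/u7dzMu6qpmYh2ZUMiWbuqqqqqmZmZmf/u7dzLu6qqmZiHZlQyJ6u6qqqqqZmZmf/u3czLuqqqqZmHdlVDJIu6qqqqqpmZmf7u3cy7qqqqqpmYd2VEMlq7qqqqqqmZme7t3cu6qqq7qqmYh3ZUMjeruqqqqqqZme7t3Mu6qZq7u6qZiHZlQySbuqqqqqqpme7t3LuqmZq7u7qpmIdlQyJqu6qqqqqqme7dzLuqmYq8u7uqmYd2VDI4u6qqqqqqqe7dy7qpmIm8zLu6qZh2VDIlm6qqqqqqqu3cy7qpiIi8zMu7qpiHZUMierqqqqqqqt3cy6qZiHi8zMy7qpmHZUMhSaqqqqqqqt3Mu6qYh3es3MzLuqmHdlQyJqqqqqqqqs3MuqmYh3ec3czLuqmYdlQyE4qqqqqqqrvLuqmId2aM3dzMu6qYdmVDIVqqqqqqqpqrqpmId2aM3d3Mu6qYh2VDISeqqqqqqpmaqZiHdmZ73d3My7qZh2VDIRSaqqqqqpmZmZiHdmVr3d3cy7qph3ZUMhJ6qqqqqpmZmIh3dmVq3t3czLqpiHZUMhBJqqqqqpmIiIh3ZlVZ3u3dzLupmHZUMhAWqqqqqpmIiId3ZlVZ3u3dzLuqmHZlQyEDmqqqqpmIiHd3ZlVZ3u7d3MuqmIdlQyEBaqqqqpiIiHd2ZlVZ3u7d3Mu6mYdlQyIQOKqqqoiIh3d2ZlVZ7u7t3Mu6qYdmVDIQFqqqqoiIh3d2ZVRI3+7t3cy6qYh2VDIQA5qqqoh3d3ZmVVVVne7u3cy7qZh2VEMhAWqqqph3ZlVVVVVEWN7u3dy7qpmHZUMhAEmqqpmHdmVVVVVVVYzu7dzLqZmZh1MhEBeqqqmYd2ZlZmZmVVfO7dzKmZmZmYYyEAWaqqqZiHdmZmZmZmV77ty5mZmZmZhjEAKKqrqpmId3d3d3dmZnvduqqZmZmZmFIQFpqruqmZiIiIiHd3dme8qqqqqZmZmXMQBJqru6qpmZiIiIiHd3d4mqqqqpmZmYUgAoqsy7qqmZmZmYiIiHdkeqqqqqmZmZYhAWqszLu6qqmZmZmZiIdUR6qqqqqZmZcxAFmtzMu7qqqqqqmZmZdUVYq6qqqZmZcxADmt3My7u6qqqqqqmZdVVmirqqqZmZcxADit3czLu7u7u6qqqoZmZ3eau6qpmZYxECit3dzMu7u7u7u6qYZnd4iau7qqmYYyECet3dzMy7u7u7u7qXd3iImaq7qqqYUyECeu3dzMzLu7zMu7qHiIiZmqq7uqqXQyEDiu7d3MzMzMzMu6mIiZmZqqu7u6qWQyEEig=="/>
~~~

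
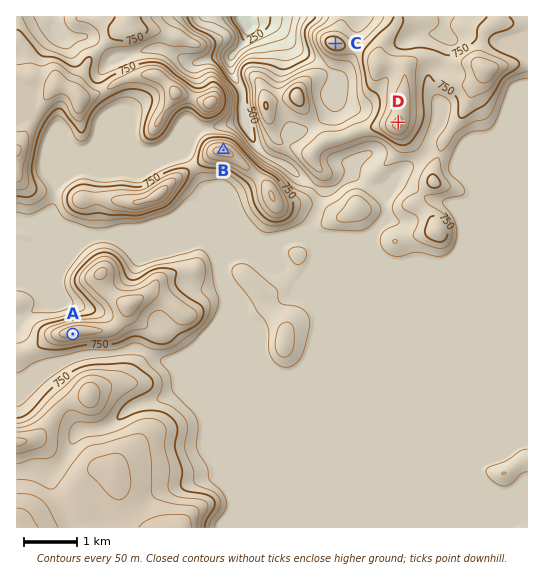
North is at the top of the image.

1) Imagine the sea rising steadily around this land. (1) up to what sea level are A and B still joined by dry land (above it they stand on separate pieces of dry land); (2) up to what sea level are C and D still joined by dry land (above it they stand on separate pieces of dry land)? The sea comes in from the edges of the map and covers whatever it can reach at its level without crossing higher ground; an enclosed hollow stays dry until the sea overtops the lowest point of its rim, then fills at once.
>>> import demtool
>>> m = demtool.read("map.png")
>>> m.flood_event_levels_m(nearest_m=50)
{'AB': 650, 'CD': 700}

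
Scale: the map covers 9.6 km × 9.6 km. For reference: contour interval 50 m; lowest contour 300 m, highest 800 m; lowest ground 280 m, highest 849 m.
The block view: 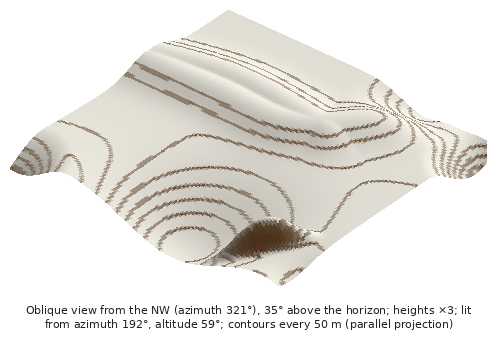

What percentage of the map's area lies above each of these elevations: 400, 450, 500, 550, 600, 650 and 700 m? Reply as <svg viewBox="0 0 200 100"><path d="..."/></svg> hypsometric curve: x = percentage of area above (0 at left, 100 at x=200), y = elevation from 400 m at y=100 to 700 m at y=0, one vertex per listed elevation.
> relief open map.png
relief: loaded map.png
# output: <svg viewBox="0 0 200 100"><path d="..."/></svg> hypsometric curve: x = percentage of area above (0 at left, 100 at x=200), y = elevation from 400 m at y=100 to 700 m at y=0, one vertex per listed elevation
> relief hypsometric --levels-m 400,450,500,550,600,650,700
<svg viewBox="0 0 200 100"><path d="M189 100l-9-17-9-16-14-17-58-17-49-16-23-17"/></svg>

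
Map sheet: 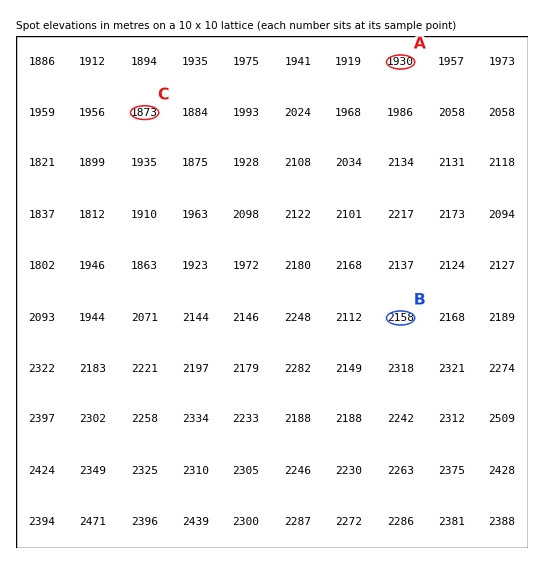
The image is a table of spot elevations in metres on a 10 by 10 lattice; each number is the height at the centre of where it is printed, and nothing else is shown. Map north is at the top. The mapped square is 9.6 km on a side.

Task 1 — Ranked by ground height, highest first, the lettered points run B A C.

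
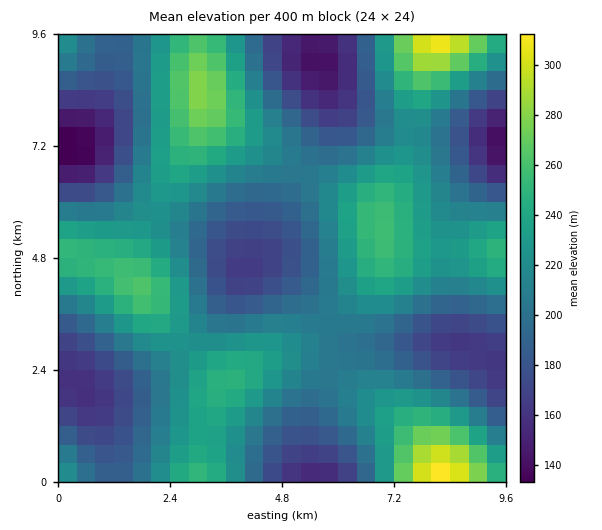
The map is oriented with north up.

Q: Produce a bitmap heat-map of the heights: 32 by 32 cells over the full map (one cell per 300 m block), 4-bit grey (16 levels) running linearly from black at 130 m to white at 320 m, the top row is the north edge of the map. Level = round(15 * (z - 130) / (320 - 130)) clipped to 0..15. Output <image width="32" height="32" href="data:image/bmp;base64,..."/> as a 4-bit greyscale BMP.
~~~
<image width="32" height="32" href="data:image/bmp;base64,Qk12AgAAAAAAAHYAAAAoAAAAIAAAACAAAAABAAQAAAAAAAACAAATCwAAEwsAABAAAAAAAAAAAAAAABEREQAiIiIAMzMzAERERABVVVUAZmZmAHd3dwCIiIgAmZmZAKqqqgC7u7sAzMzMAN3d3QDu7u4A////AHZURWeaqYZDIiI0aL3u7bl1VEVniZh2VDMzNGis7tyoZURFZ4iYdlQzNEV4rN3Ll1QzRFZ4mIdVRERWeKu7qXYzMzRWeJmHZVRVZ4iaqYdkMiM0VniZmHZVVmeIiIh2QyIjNFZ4mZmHZmZnd3dmVDMiIzRWeJmZmHZmZmZmVEMzIzNFZniJmZh3ZmZlVEMzMzNEVnd3iIiId2ZmVUQzMzM0VWeIh3d3d3dmZlVEMzMzRWeJmYdmVmZmZmZmVEMzRGZ4mqqHVURVVmZnd2ZVRVV4iaqqh1QzRFVWeIiHZmZniZqqqYZTMzNEVniZmHd3iJqqqql2QzMzRFaJmpmIiJmqmZmYdkMzM0RWiaqZiIiamZmIh2VEMzNEV4mqmYiImYh3eId2VERERWeJqpmHd4hmZmd3dmVERFVniaqYh3ZmREVneIdmVVVWZ4mqmHdlVCIjVniId2ZmZmd4mZh2VDMREkZ4mYh3dmZmd4iIdlMhABI1eJqZiHdmVVZ3h3ZDIQASNXiqqpiHZVRFZnd1QyEREjVoq7uph1VDNFZ3dkMhIiI1aKvLqXZUMjNWeHZUMjMzRWisy6hlQyIjV4mYZUNEREV5rMuXZDIRI1eaqYdlZURFeKu7l1MhESNoq8updnZVVXiruoZDIREjaLzdy5h2VVVomqmGQyERJGi97typ"/>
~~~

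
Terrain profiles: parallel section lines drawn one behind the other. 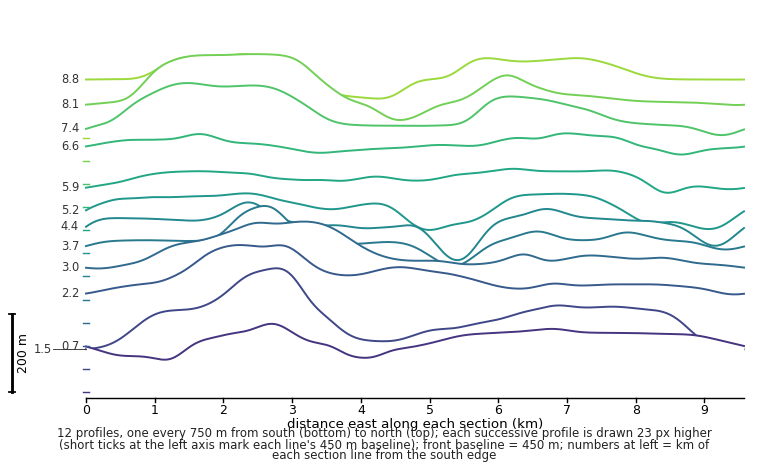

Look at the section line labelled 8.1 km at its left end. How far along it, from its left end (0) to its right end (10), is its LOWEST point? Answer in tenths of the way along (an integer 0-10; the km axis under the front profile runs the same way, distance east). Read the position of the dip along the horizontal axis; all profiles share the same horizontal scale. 5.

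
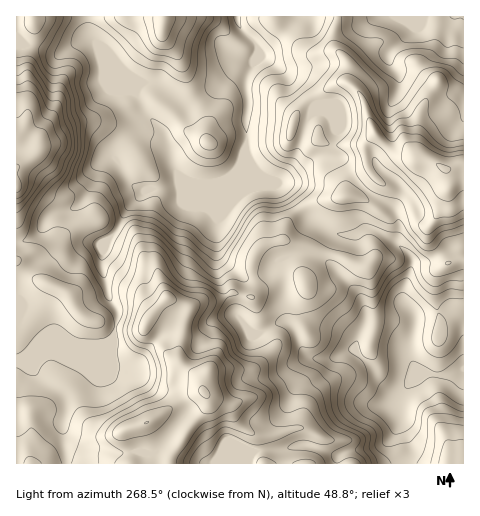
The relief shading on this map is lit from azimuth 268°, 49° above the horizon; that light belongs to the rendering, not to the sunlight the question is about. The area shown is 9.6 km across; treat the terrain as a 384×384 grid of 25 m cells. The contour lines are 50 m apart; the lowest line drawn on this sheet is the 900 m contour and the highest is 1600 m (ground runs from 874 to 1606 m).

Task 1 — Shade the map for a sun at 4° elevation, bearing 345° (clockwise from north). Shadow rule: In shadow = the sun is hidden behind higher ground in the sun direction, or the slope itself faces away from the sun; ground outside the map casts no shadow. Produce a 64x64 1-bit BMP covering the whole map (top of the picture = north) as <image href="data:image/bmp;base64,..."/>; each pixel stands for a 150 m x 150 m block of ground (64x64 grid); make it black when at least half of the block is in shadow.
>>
<image width="64" height="64" href="data:image/bmp;base64,Qk0+AgAAAAAAAD4AAAAoAAAAQAAAAEAAAAABAAEAAAAAAAACAAATCwAAEwsAAAIAAAAAAAAA////AAAAAAAAAf3/+A4AAAAH/////+AAAA//////8AAAB/7///B4AAAB/n/5wAOAAAA+f/gAB4AAAA8/+AB/wAAAA3/8A//AAAAA//wH/8EAAABoOAf//wAAAAAAB///AAAwBwAD//8AAHgP+A///wAAeAMeH///ABz4AAf///8CPPAAB////wJ88EAD////Avz44OD///8H/Hxw8D///xf8Hnv4f///D8Ae//5///8PAA5//P///w4ABj/8////HgACB/z///88AAAADGf//xgAAAAAAf//H5AAAAAD//8f+AAAAAf//z/4AAAYBx//P/wAAB8AB/9//AAAH4DH///8AAAGA/////wAAAAH/////gAMAA/////uAB4AH////+AAPwB/////4AA/AH/////gAH8AD9///+AAf4OAP///4Hj/j8A/83/weP+PwG/wf/gB/5/AT/B//gH/n+Af4D/+A/+f/jwAD/4H/5//+AAH/gf/g7A4AAD+B8OBgDAAAP4P4ACAAAAAfB/hAIEAAAEAP/GAAYAAAYA/+YADgAABgH/4AAeIAAAAf/wAH4wMAGD//AAPAAwA4f/+AAAAAADh//4AAAAADgP//gAAAAAfA//+WBgAAB+H//78AAAAP8///jwACAB//9/+fAAAAH//x/58AAAAP/+H/HgBAAAPwAP8AAGAAA=="/>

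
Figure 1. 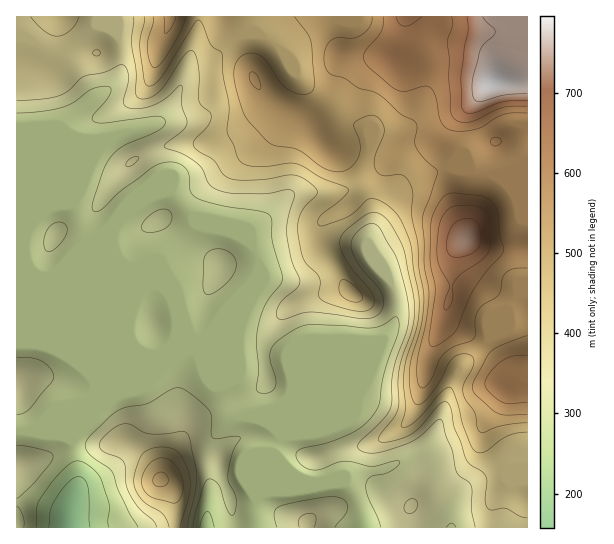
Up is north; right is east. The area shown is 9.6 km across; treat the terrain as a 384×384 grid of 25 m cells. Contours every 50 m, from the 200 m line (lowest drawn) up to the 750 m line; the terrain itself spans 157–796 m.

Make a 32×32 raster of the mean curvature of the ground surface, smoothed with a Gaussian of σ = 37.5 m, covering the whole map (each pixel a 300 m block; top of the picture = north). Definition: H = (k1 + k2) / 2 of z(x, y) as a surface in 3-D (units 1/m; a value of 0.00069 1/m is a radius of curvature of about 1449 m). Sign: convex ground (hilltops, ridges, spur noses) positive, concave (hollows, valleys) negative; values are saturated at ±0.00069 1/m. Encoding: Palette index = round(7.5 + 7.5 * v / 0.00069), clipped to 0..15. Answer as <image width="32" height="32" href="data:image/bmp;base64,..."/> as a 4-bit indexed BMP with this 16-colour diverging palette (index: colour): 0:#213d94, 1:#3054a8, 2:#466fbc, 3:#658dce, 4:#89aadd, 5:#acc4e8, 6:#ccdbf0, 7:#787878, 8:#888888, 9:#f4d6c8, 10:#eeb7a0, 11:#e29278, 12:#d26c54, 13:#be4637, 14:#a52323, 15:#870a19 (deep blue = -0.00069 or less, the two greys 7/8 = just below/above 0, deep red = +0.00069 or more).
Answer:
<image width="32" height="32" href="data:image/bmp;base64,Qk12AgAAAAAAAHYAAAAoAAAAIAAAACAAAAABAAQAAAAAAAACAAATCwAAEwsAABAAAAAAAAAAlD0hAKhUMAC8b0YAzo1lAN2qiQDoxKwA8NvMAHh4eACIiIgAyNb0AKC37gB4kuIAVGzSADdGvgAjI6UAGQqHANdUiYU60Gx2rNiEW5hkemeWU3ZXmfBcZ4espZmpdHx6mWNHfP3yWld1RFeXmIZKh7qDJVj/s6R3dXQ1VXhneHe7t5x3q4PHV2v9qXImZchnVWaOyGeWWql2RYv/gUXbQ2d3RbhVmVV3d3dSXfcJuXaWZ3Voh4iIZnd3djLeBXbLt3h3dWmHZ5p3d3dEzzXdycmYd3d3hndbd3d3Rc+QfpeIZ3eHd3d3ald3d1K/gAi7Vnd3d4d3d2pVd3dwX9iVV3d4d3e3d3dapDQjUQz5dnZ3iHd2p3lnZ+uHjNMI+kRod3h3h3dphnSLq//CF+x3d3d3d4d3eKhmNFfaMUm5dlV4Z3d3d4eqdlmrskJa2YdWaaV3eGeImGZoumFFR97qe3fId3qYdmd2arlhJme86TV2d5dmu2ZVVUnL6SeIu8xWd3Z7VlZ3d3dEZZuJZZmJV3d3WqRnWKqHYkRUh2aGVWd3d2fsQiWKqYWMtqlXdmZnd3d0jdusiJqXrKdqipValXd3ZTNomqh4iKh2V3iFOLhEV6tzElVYmJmmZkZ1jLEBmHVGvYSLVqqqhmhIhWn8V5rKQiz0KmfLg1h4apZXv+6JmYkV+Ahp7ENrd4qXV5uHh3e9RfwGdshFbanKhlapd3Z2eEfvRKVVZ2mFmXaGmHd3qVdDf5K4ZniHYzqXY4l4"/>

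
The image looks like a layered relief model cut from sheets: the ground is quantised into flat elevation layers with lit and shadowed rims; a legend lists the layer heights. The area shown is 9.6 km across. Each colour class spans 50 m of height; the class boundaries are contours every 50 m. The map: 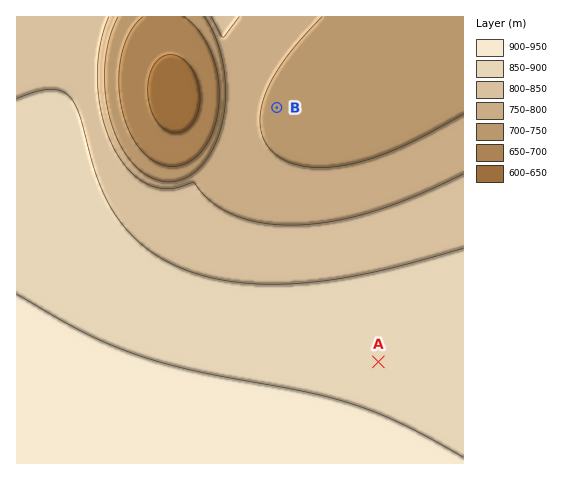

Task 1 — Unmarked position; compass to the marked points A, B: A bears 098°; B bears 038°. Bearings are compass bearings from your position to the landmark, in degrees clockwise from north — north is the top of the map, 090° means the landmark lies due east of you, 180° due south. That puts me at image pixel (108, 324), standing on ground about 890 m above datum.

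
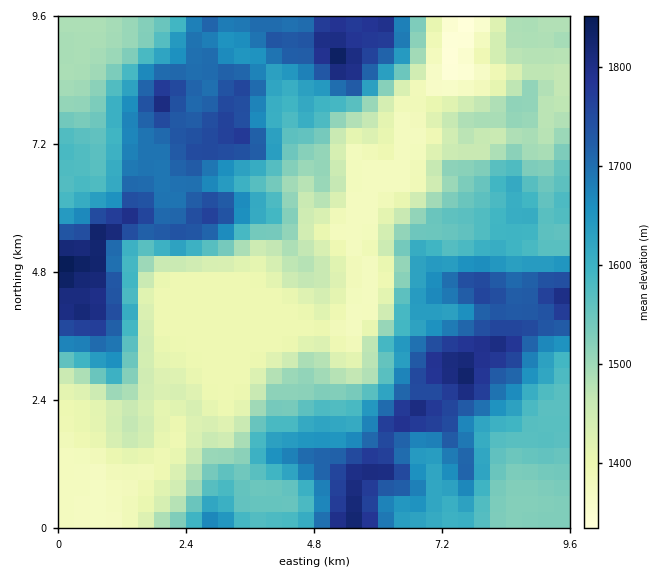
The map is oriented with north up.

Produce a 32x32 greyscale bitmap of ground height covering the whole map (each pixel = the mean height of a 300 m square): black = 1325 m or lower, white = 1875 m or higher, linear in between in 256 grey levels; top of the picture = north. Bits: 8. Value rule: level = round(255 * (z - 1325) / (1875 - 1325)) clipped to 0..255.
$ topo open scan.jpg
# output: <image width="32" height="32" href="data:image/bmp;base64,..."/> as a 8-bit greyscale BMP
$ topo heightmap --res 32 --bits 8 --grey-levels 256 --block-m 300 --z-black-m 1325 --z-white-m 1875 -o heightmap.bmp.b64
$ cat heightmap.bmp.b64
<image width="32" height="32" href="data:image/bmp;base64,Qk02CAAAAAAAADYEAAAoAAAAIAAAACAAAAABAAgAAAAAAAAEAAATCwAAEwsAAAABAAAAAAAAAAAAAAEBAQACAgIAAwMDAAQEBAAFBQUABgYGAAcHBwAICAgACQkJAAoKCgALCwsADAwMAA0NDQAODg4ADw8PABAQEAAREREAEhISABMTEwAUFBQAFRUVABYWFgAXFxcAGBgYABkZGQAaGhoAGxsbABwcHAAdHR0AHh4eAB8fHwAgICAAISEhACIiIgAjIyMAJCQkACUlJQAmJiYAJycnACgoKAApKSkAKioqACsrKwAsLCwALS0tAC4uLgAvLy8AMDAwADExMQAyMjIAMzMzADQ0NAA1NTUANjY2ADc3NwA4ODgAOTk5ADo6OgA7OzsAPDw8AD09PQA+Pj4APz8/AEBAQABBQUEAQkJCAENDQwBEREQARUVFAEZGRgBHR0cASEhIAElJSQBKSkoAS0tLAExMTABNTU0ATk5OAE9PTwBQUFAAUVFRAFJSUgBTU1MAVFRUAFVVVQBWVlYAV1dXAFhYWABZWVkAWlpaAFtbWwBcXFwAXV1dAF5eXgBfX18AYGBgAGFhYQBiYmIAY2NjAGRkZABlZWUAZmZmAGdnZwBoaGgAaWlpAGpqagBra2sAbGxsAG1tbQBubm4Ab29vAHBwcABxcXEAcnJyAHNzcwB0dHQAdXV1AHZ2dgB3d3cAeHh4AHl5eQB6enoAe3t7AHx8fAB9fX0Afn5+AH9/fwCAgIAAgYGBAIKCggCDg4MAhISEAIWFhQCGhoYAh4eHAIiIiACJiYkAioqKAIuLiwCMjIwAjY2NAI6OjgCPj48AkJCQAJGRkQCSkpIAk5OTAJSUlACVlZUAlpaWAJeXlwCYmJgAmZmZAJqamgCbm5sAnJycAJ2dnQCenp4An5+fAKCgoAChoaEAoqKiAKOjowCkpKQApaWlAKampgCnp6cAqKioAKmpqQCqqqoAq6urAKysrACtra0Arq6uAK+vrwCwsLAAsbGxALKysgCzs7MAtLS0ALW1tQC2trYAt7e3ALi4uAC5ubkAurq6ALu7uwC8vLwAvb29AL6+vgC/v78AwMDAAMHBwQDCwsIAw8PDAMTExADFxcUAxsbGAMfHxwDIyMgAycnJAMrKygDLy8sAzMzMAM3NzQDOzs4Az8/PANDQ0ADR0dEA0tLSANPT0wDU1NQA1dXVANbW1gDX19cA2NjYANnZ2QDa2toA29vbANzc3ADd3d0A3t7eAN/f3wDg4OAA4eHhAOLi4gDj4+MA5OTkAOXl5QDm5uYA5+fnAOjo6ADp6ekA6urqAOvr6wDs7OwA7e3tAO7u7gDv7+8A8PDwAPHx8QDy8vIA8/PzAPT09AD19fUA9vb2APf39wD4+PgA+fn5APr6+gD7+/sA/Pz8AP39/QD+/v4A////ABgXFhcdL0tefp+VenR2eISt2ubUqY+LhX+Ccl9cXV5eFxcWGBwlNUdoiYBsamlpd6DQ48uilZeJgY10X1xcXV4YGBYYGyAsOFFxeGpnaGyApMzg0Lu3pImNn31iXV1fYBgYFxscGyEwSGNuZXF9i6O0ytzf3saaipuzi2hgYWRkGRocJCklICY9U1VZgJmjsLS2xdDNr5KQp7OJbWdqbGkdISY0PjYnITI+Ok15jZGWl5aesse1oaS5qYRycXBxcCAkKTZCOCkjMDItPml4eIaLiIWiztfRzcWgiYB9cnBwIiUqNT81KSwzKCIqUWNhb3Z0eJSw0t/SybqsmI13cHAqLjtRTDcwNC0iISM/WFhZXl1icIuzxcTQ3c6snIJ1cD1LaH9cOS8uJiEhITBIU1ZQR0FKcaHG1t/p1LmzmIl2bH2Rmmc3KSYiISEhIy07TEgwK0Zqj7zW4OPX08mjjXqipLCqbzckIiEhISEhISMsMCAcRHqUrcPP1Nje07SfmMbMzrZ7NSEhISEhISEhISEjGxgmVHuMmaazwcjJxb263uPdw4QxISEhISEhISEhJCwhGBg6eZCQjZu2vLq7v9Dg4Nu+dy0hISEhISEhISYuNSoZGCtvkZ6ouMnDuLnM3Ozk47x7PiQhISEhISIqO0I+LxwYIVqMnK/Bxruxt8DC9O3prXpSPj46NDItKDVDRz8sGxglVoySkJmclY6RkZbk4eewf3CAi4BxY0w7QUtCMyEYHjxkhH1zd4CEfnhxcL7D6eHCtrq/vbSceWNjVzckGBgaNlZmZ2lsdHx+fW9skp7Fz9vJsbPDzL+bhXtcOjIdGBgpP1ZobW90e4SFcHV5hI+Zwr+qq7jBuZyGdlc+RzEYGB0mOVBfaG53gnxsdnR4dYaxsKqsrZ+Rf3FjUEZUQRoYGBgdOVNfaXyGcWdvdXRwhaerqrS5qpqMhHNcU1U8GhgYGBxAWFpecHVfXWl4dHCAo6qru8XGxMG5j2ZbVTUZHSEYGS48Pz9LWU9NX3RwbXygqrG9wcbM0reObmxjPigwJhgYIDlFQD5KTUZSZWFmgKG1xru5w8vBnoF2gnZXSUEqGBotQEpNTVVURUlWVl+AnMDewbG2x8Oign2HfnpwUzUdHCUsOEFKWFZGQ09RWXSMtNHGtK2/ybCJgo6TrrmOWzIbEhEVGidEVkpCTE1RX3mesLKusLazoo2Vo73e2rWOZzgTBwkTHzFEREJNTE5SXniLmq2vnZaYq7i42O7eyrWSUBgGDB82RUdIR01MTE9TXXKUrKWYm6u+u77c3dTS0KdZHgcIGDdLS0pOS0tLTlNcaHyktKaor6+sr9DX0dbZpF4nCwQNL0tMSUk="/>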